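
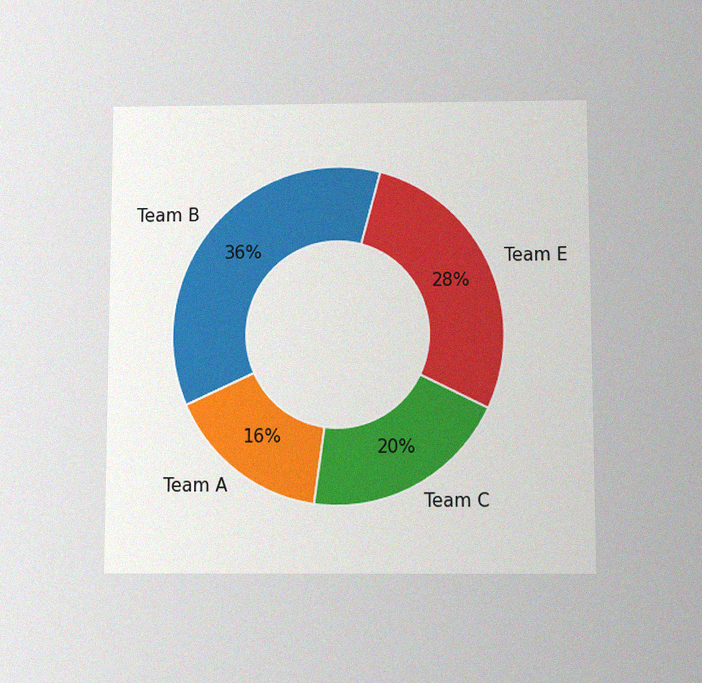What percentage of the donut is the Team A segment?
16%

The chart is viewed slightly from below, with some photo noise. The Team A segment takes up 16% of the ring.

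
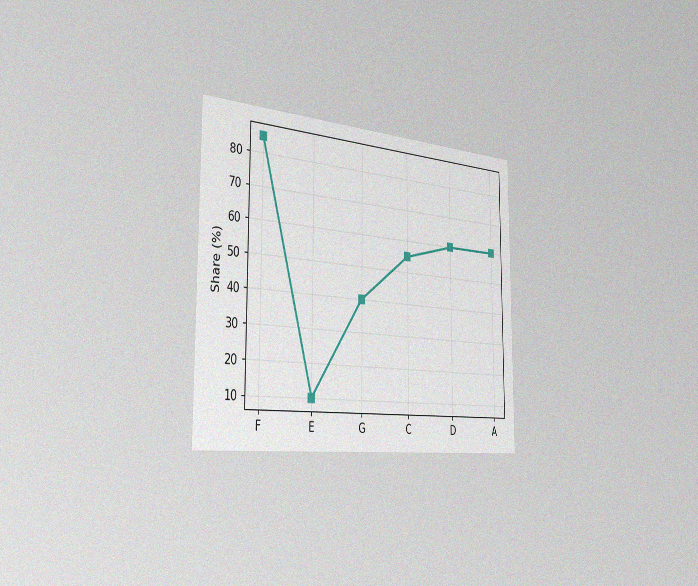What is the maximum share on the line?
The chart is viewed slightly from the left, with some photo noise. The highest point is at F, and reading across to the y-axis gives 85%.

85%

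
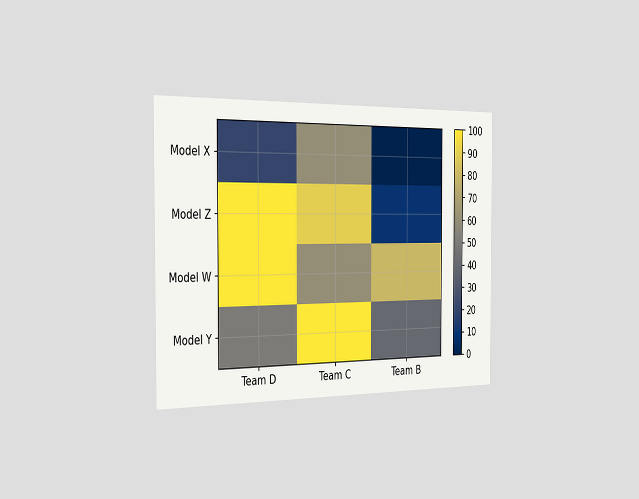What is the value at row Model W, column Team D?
The chart is viewed slightly from the left. Matching cell (Model W, Team D) against the colorbar gives 100.

100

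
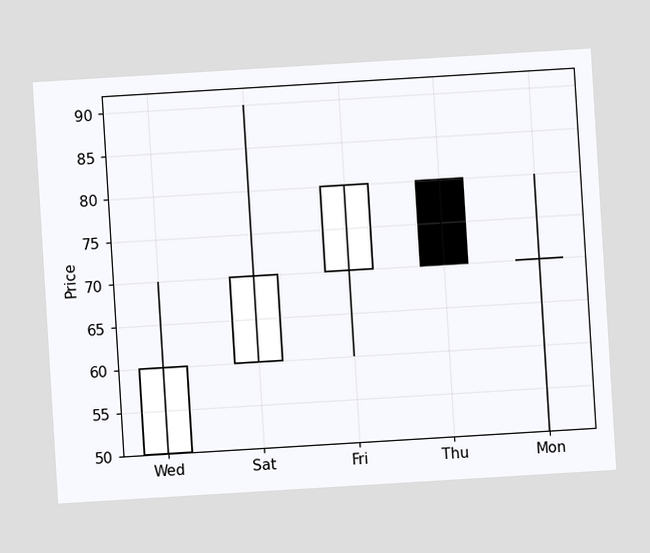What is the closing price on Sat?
The chart is tilted about 3° counter-clockwise. The Sat candle closes at 70.

70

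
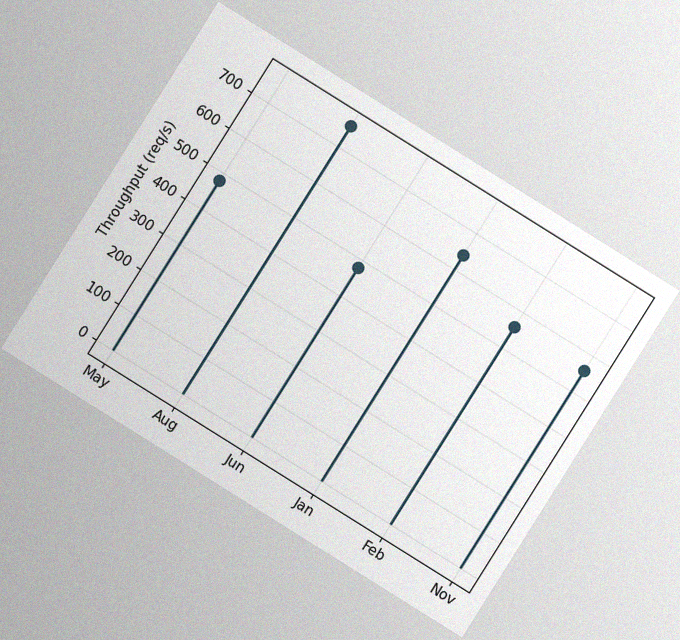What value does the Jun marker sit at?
480req/s

The chart is tilted about 32° clockwise, with some photo noise. The Jun marker sits at 480req/s.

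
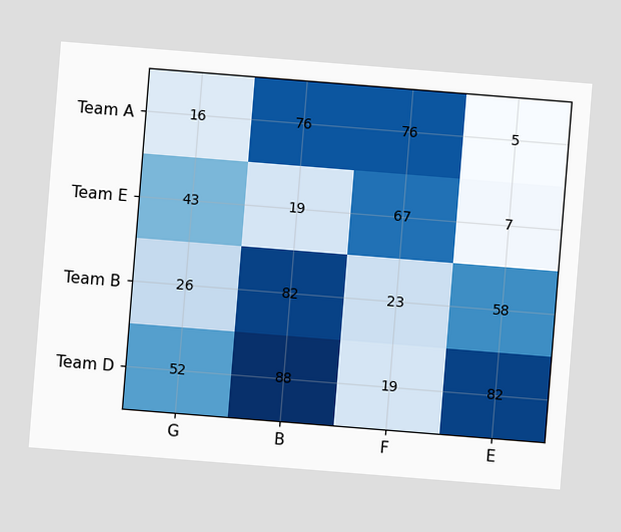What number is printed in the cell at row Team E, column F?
67

The chart is tilted about 5° clockwise. The (Team E, F) cell reads 67.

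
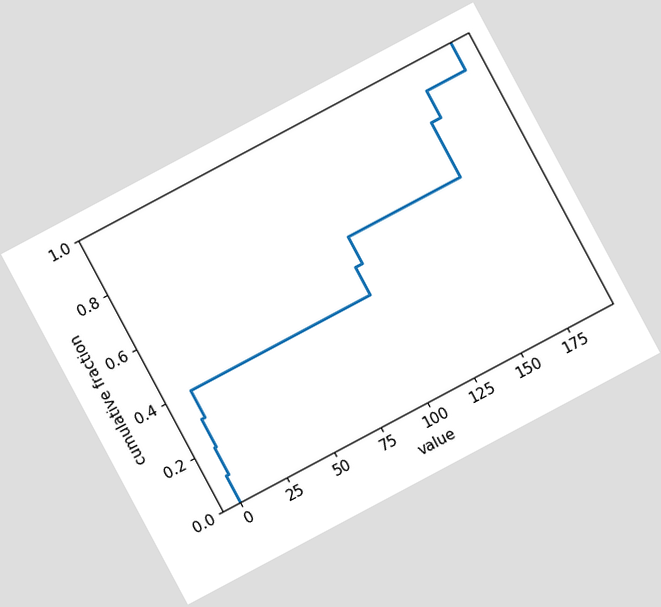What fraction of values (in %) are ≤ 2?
30%

The chart is tilted about 28° counter-clockwise. At x=2 the ECDF step is at 30%.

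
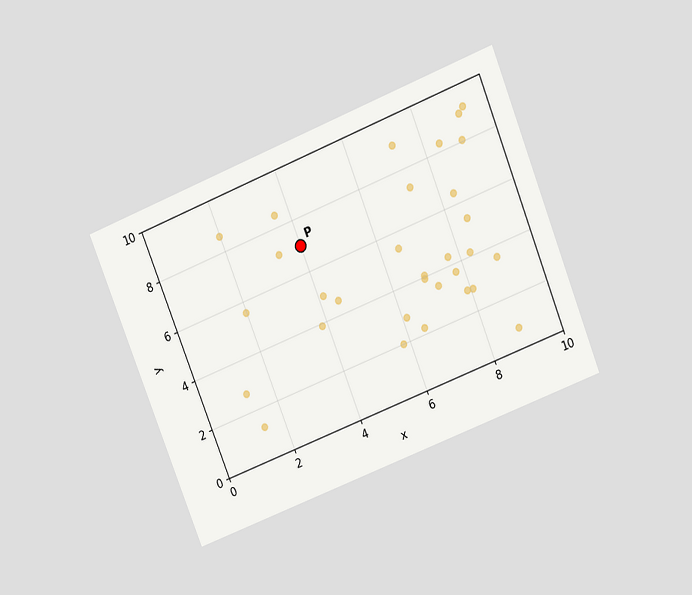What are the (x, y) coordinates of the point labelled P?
(4, 7)

The chart is tilted about 22° counter-clockwise and viewed slightly from above. Following the gridlines from P to each axis, P sits at (4, 7).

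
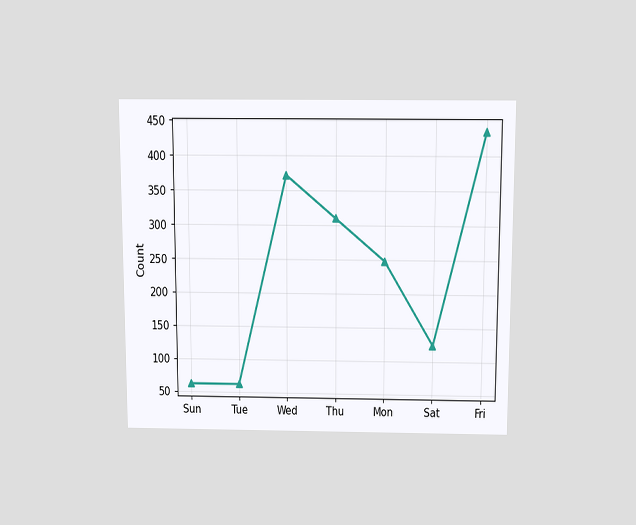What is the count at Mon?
248

The chart is viewed slightly from above. At Mon, the line is at 248.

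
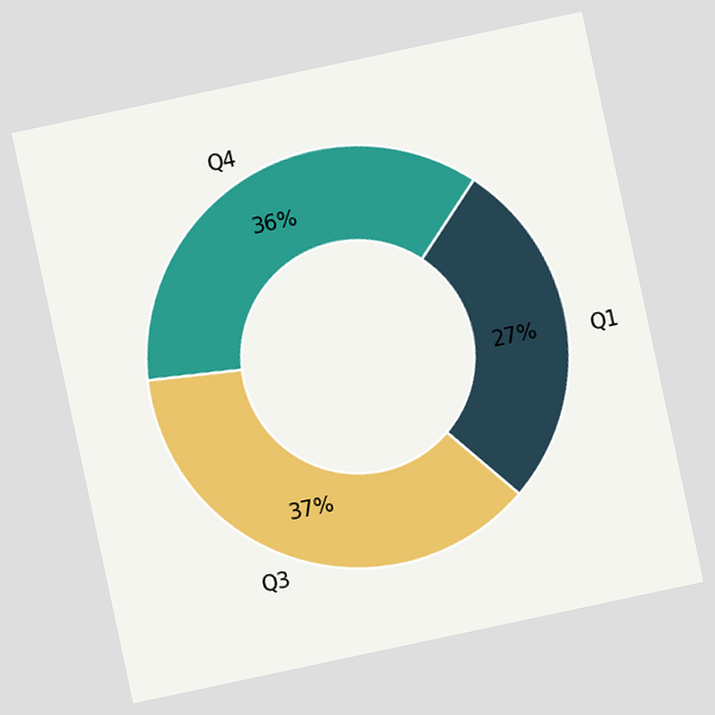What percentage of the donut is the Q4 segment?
The chart is tilted about 12° counter-clockwise. The Q4 segment takes up 36% of the ring.

36%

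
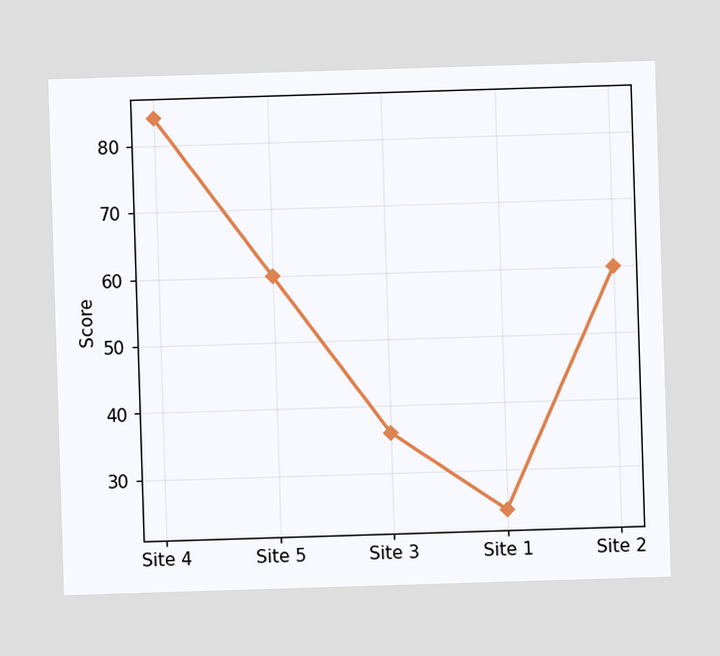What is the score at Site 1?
At Site 1, the line is at 24.

24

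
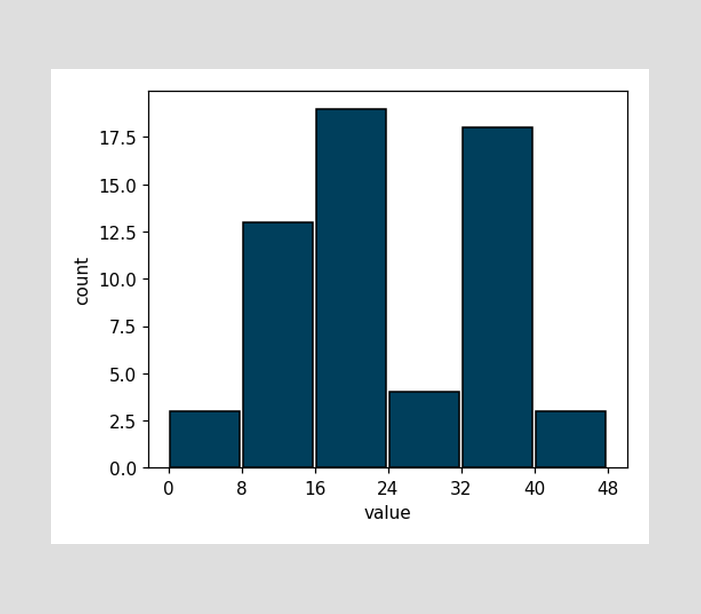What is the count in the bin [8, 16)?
13

The [8, 16) bin has height 13.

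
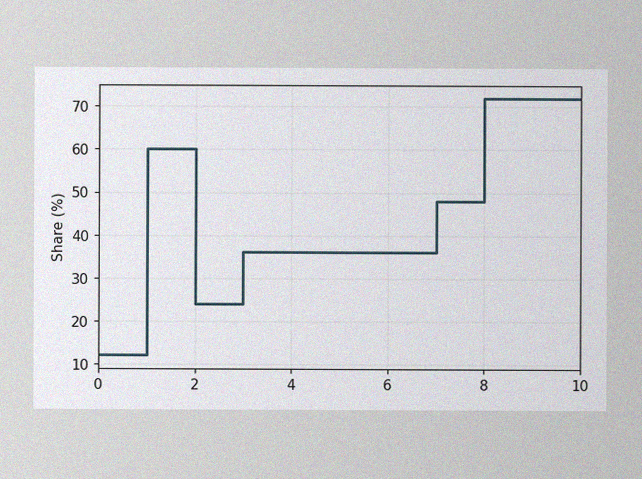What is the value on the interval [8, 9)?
72%

The image has some photo noise and uneven lighting. On [8, 9) the step sits at 72%.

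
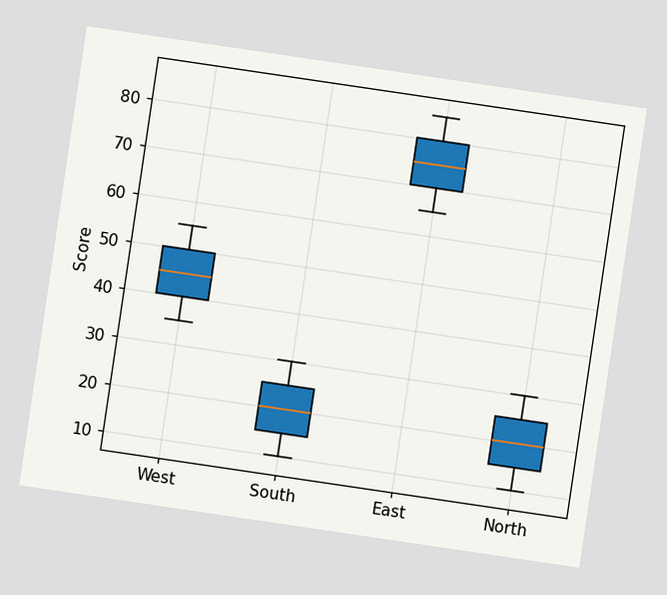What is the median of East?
75

The chart is tilted about 8° clockwise. The median line in the East box sits at 75.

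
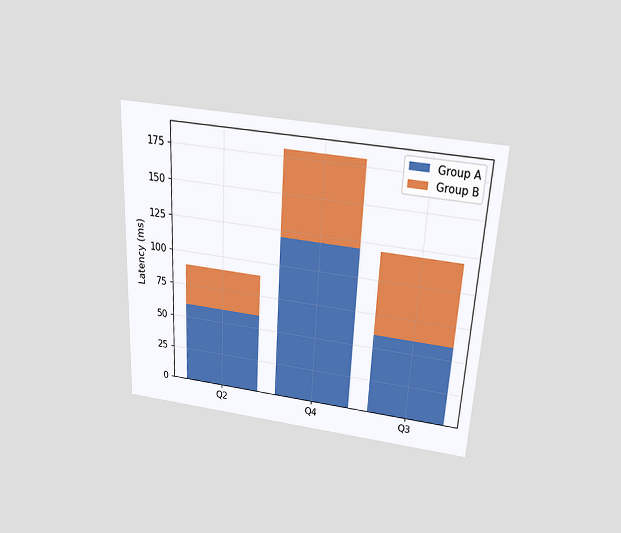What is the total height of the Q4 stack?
180ms

The chart is tilted about 3° clockwise and viewed slightly from above. The Q4 stack's top reaches 180ms on the y-axis.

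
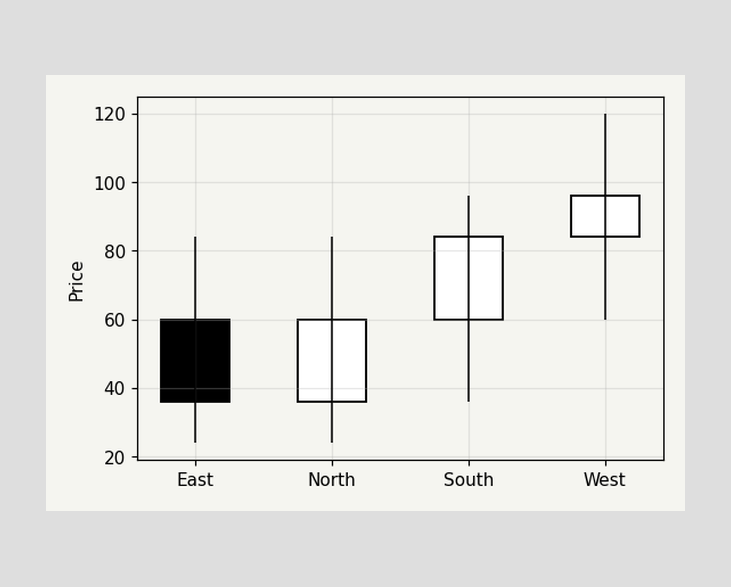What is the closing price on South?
The South candle closes at 84.

84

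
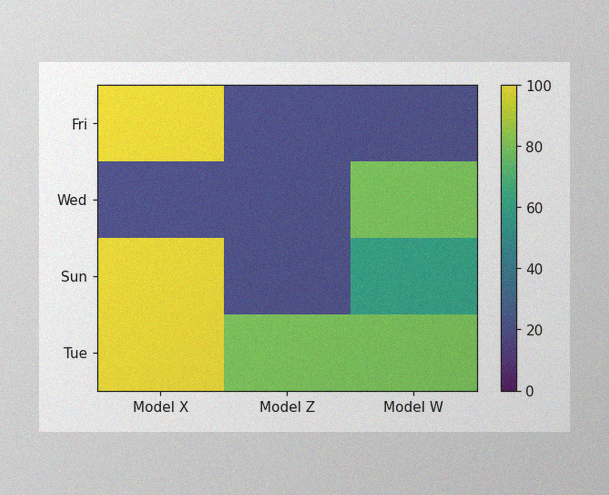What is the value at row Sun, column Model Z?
The image has some photo noise and uneven lighting. Matching cell (Sun, Model Z) against the colorbar gives 20.

20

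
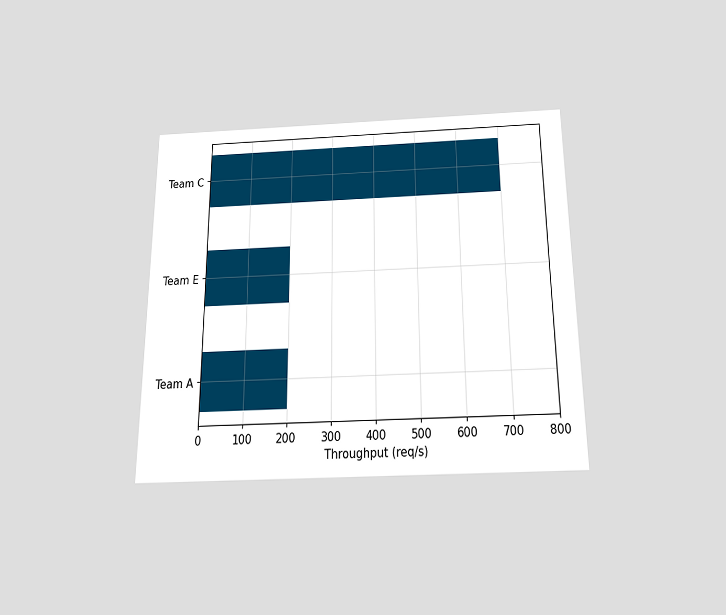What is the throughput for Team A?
The chart is viewed slightly from below. Reading along the chart's x-axis, the Team A bar reaches 200req/s.

200req/s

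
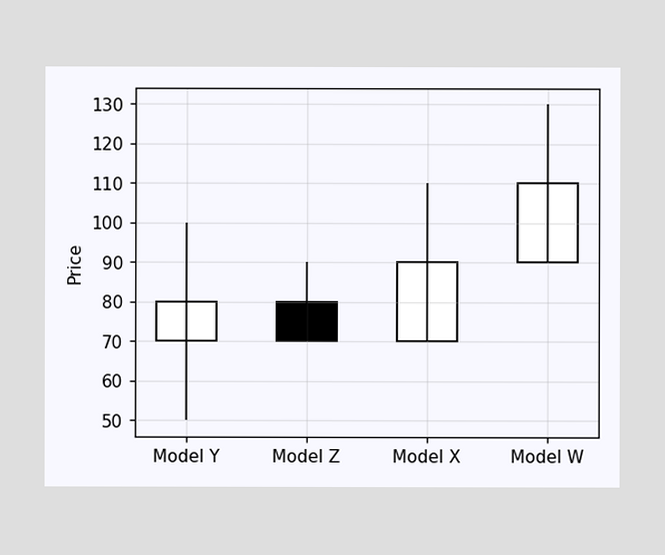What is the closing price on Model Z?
The Model Z candle closes at 70.

70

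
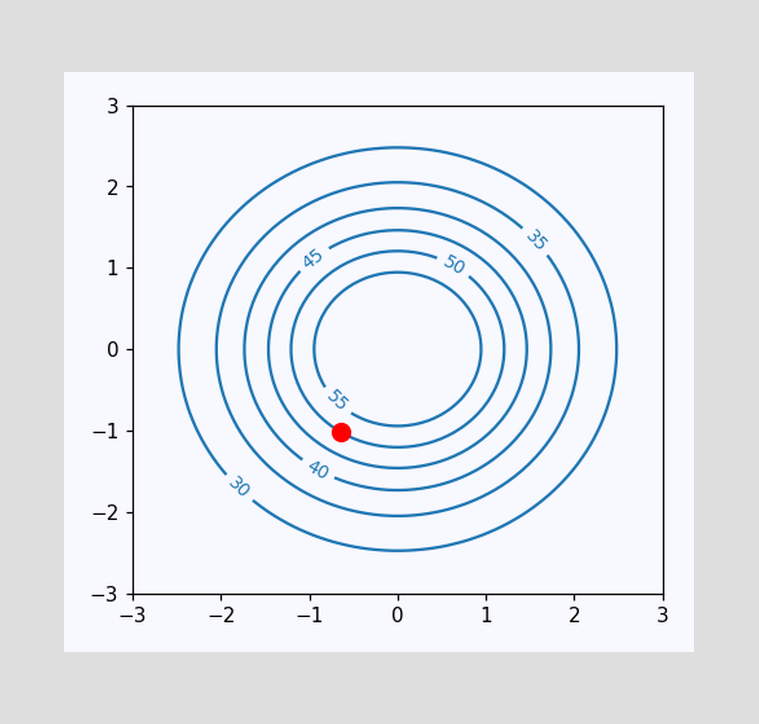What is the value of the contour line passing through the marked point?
The marked point sits on the contour labelled 50.

50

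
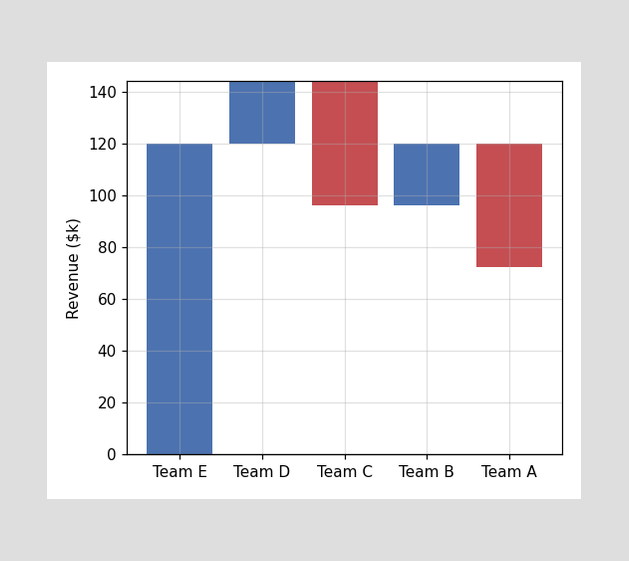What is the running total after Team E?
$120k

After Team E the running total reaches $120k.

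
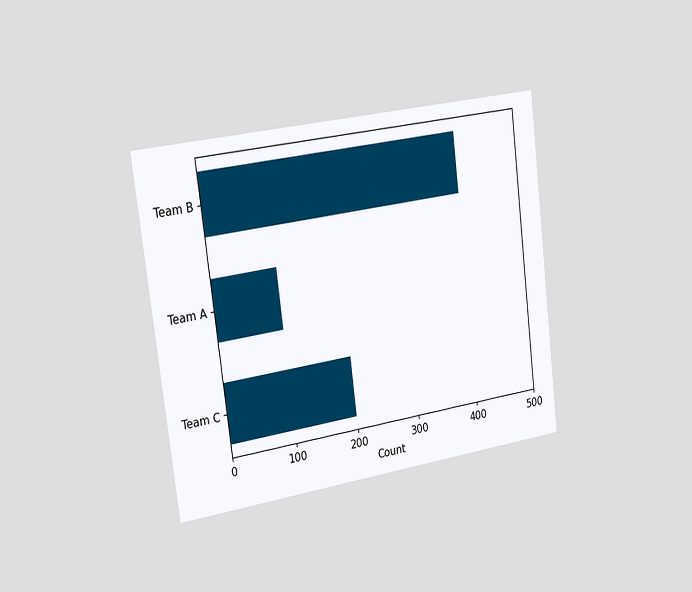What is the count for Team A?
The chart is tilted about 7° counter-clockwise and viewed slightly from the left. Reading along the chart's x-axis, the Team A bar reaches 100.

100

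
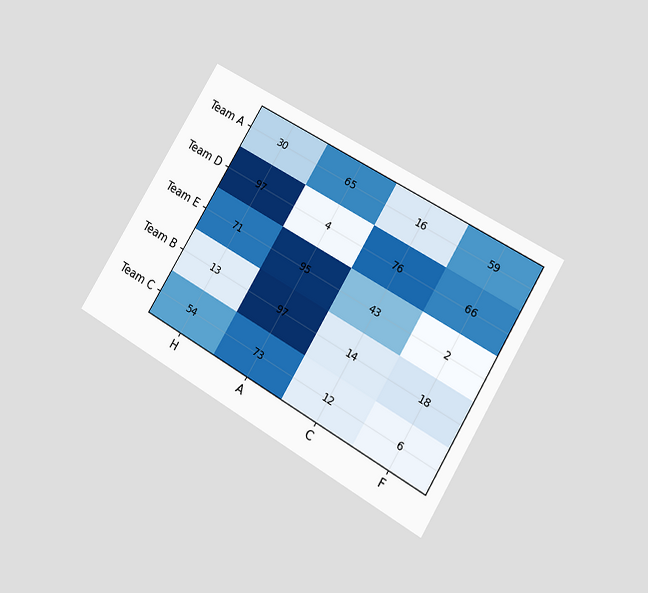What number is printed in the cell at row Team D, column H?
The chart is tilted about 31° clockwise and viewed at a slight angle. The (Team D, H) cell reads 97.

97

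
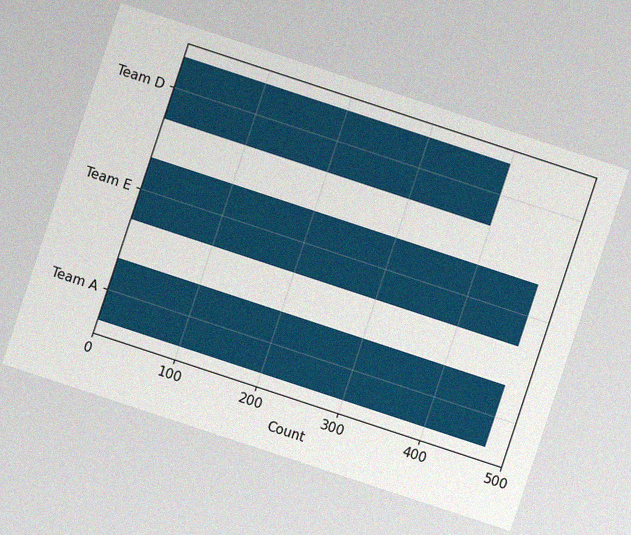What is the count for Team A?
The chart is tilted about 18° clockwise, with some photo noise. Reading along the chart's x-axis, the Team A bar reaches 475.

475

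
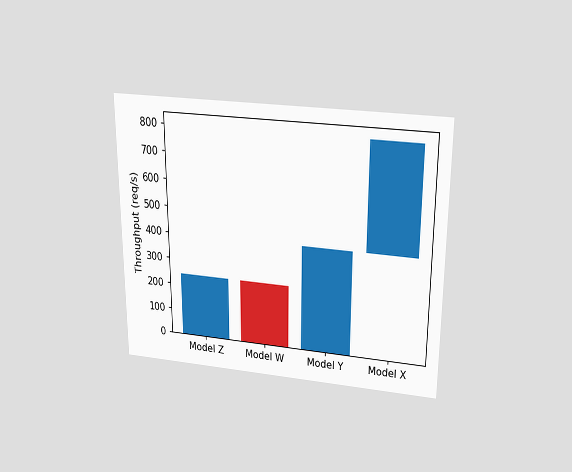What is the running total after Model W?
The chart is viewed slightly from above. After Model W the running total reaches 0req/s.

0req/s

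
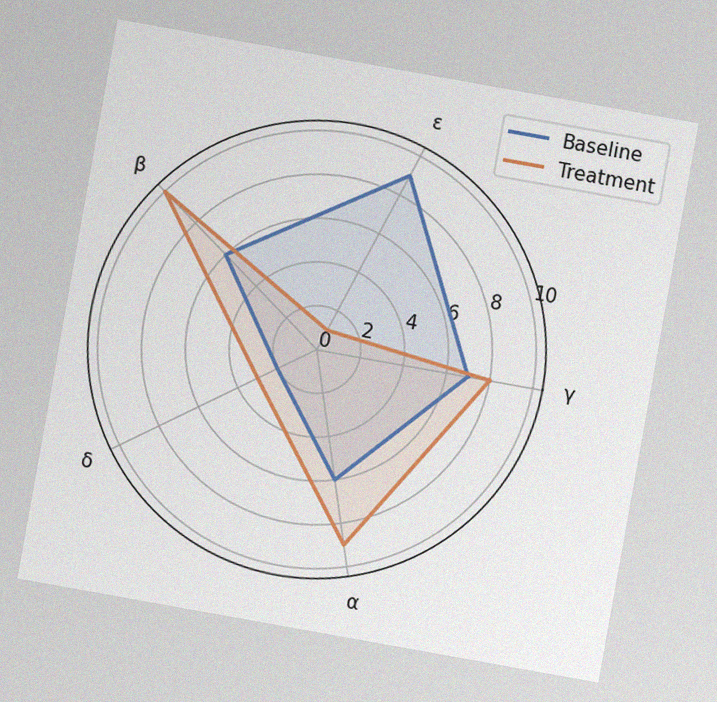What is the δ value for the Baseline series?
The chart is tilted about 10° clockwise, with some photo noise. On the δ axis, Baseline reaches 2.

2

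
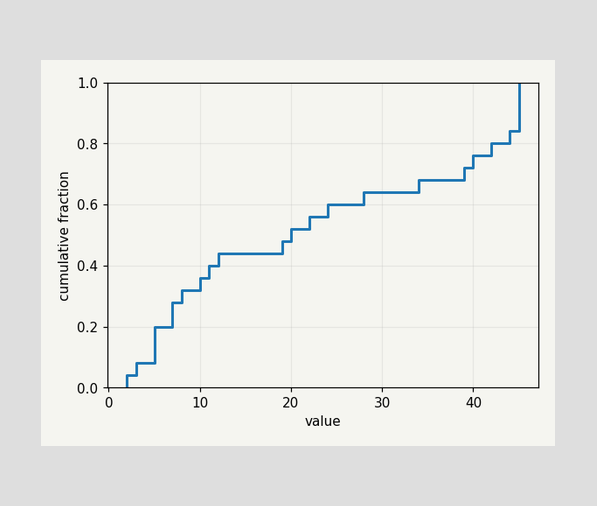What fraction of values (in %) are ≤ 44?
At x=44 the ECDF step is at 84%.

84%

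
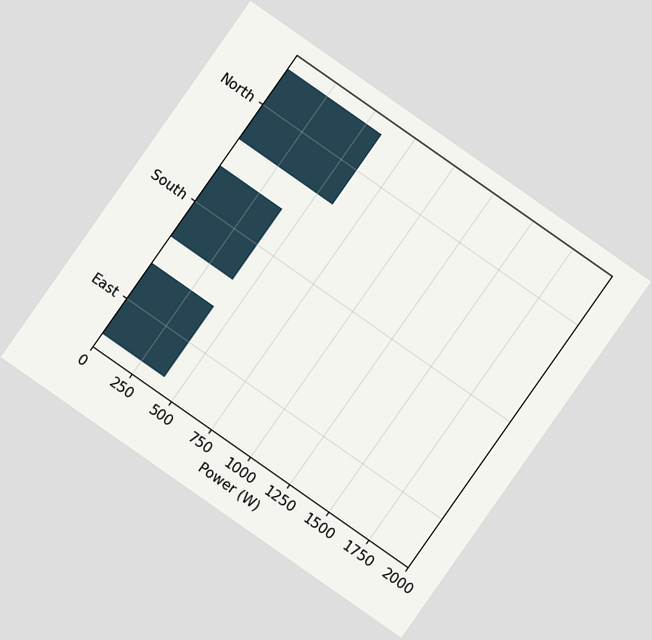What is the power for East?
400W

The chart is tilted about 35° clockwise. Reading along the chart's x-axis, the East bar reaches 400W.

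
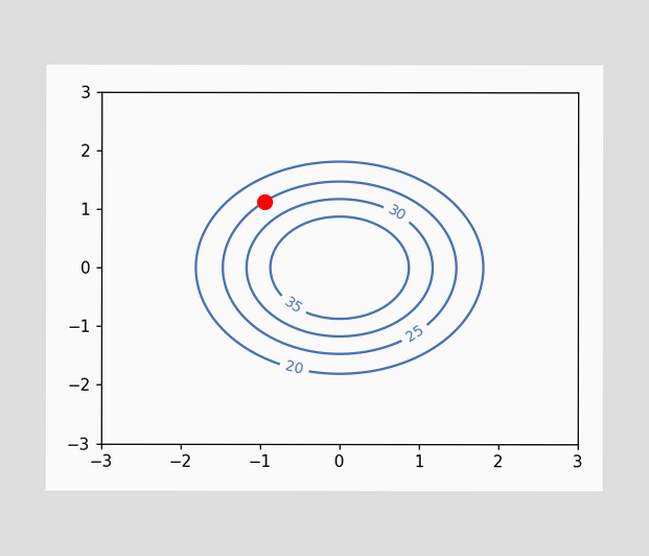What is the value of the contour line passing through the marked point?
The marked point sits on the contour labelled 25.

25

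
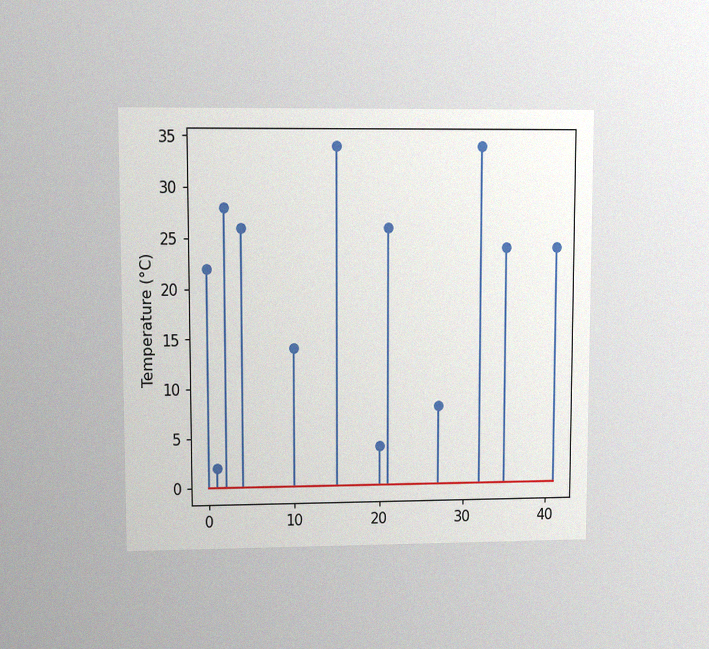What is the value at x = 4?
26°C

The chart is viewed at a slight angle, with some photo noise. The stem at x=4 reaches 26°C.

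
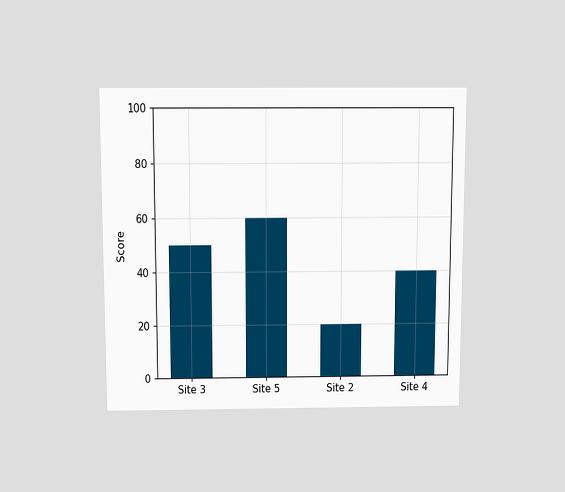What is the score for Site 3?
The chart is viewed slightly from above. Reading along the chart's y-axis, the Site 3 bar reaches 50.

50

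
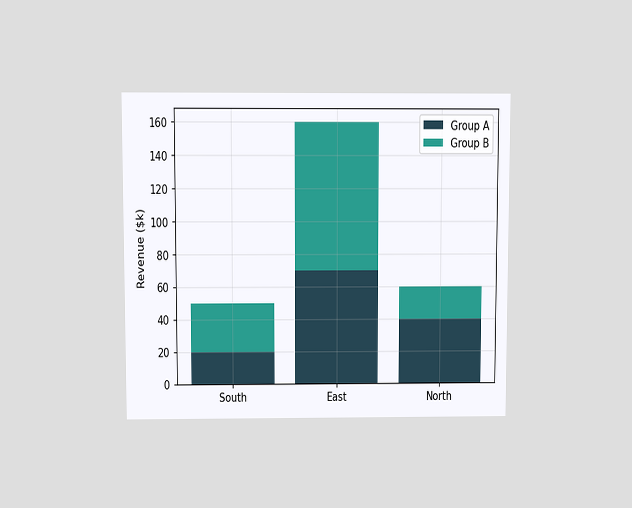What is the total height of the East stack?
$160k

The chart is viewed at a slight angle. The East stack's top reaches $160k on the y-axis.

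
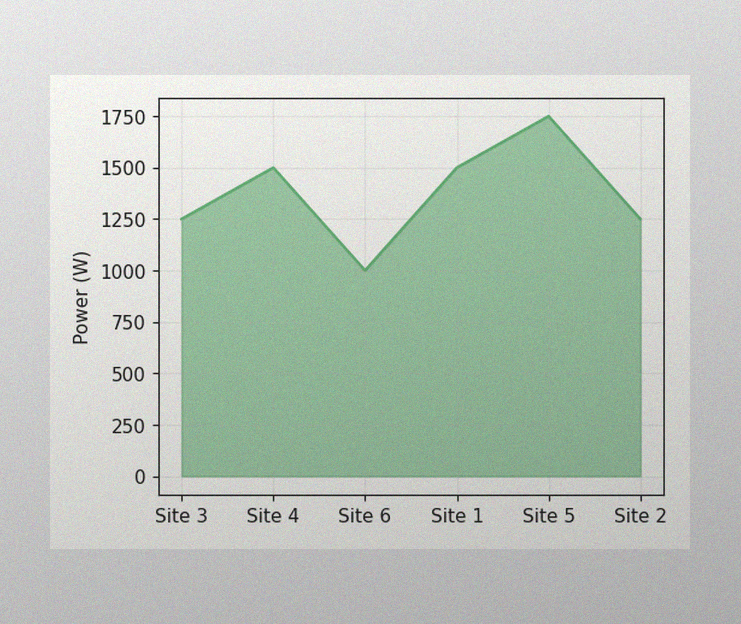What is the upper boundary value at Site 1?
1500W

The image has some photo noise and uneven lighting. At Site 1 the upper boundary is at 1500W.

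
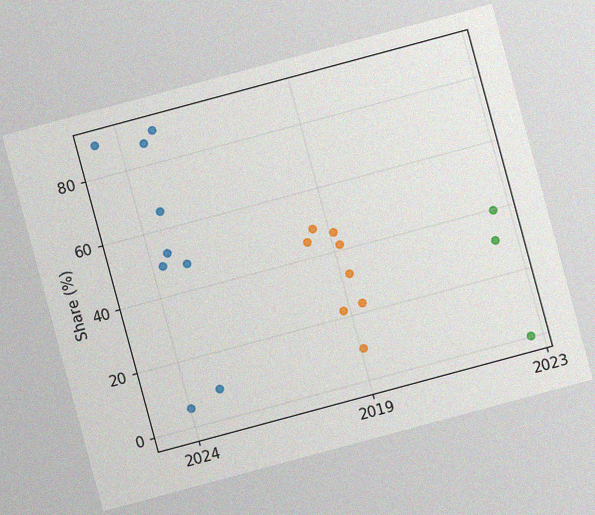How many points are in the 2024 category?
9

The chart is tilted about 15° counter-clockwise, with some photo noise. Counting the markers in the 2024 column gives 9.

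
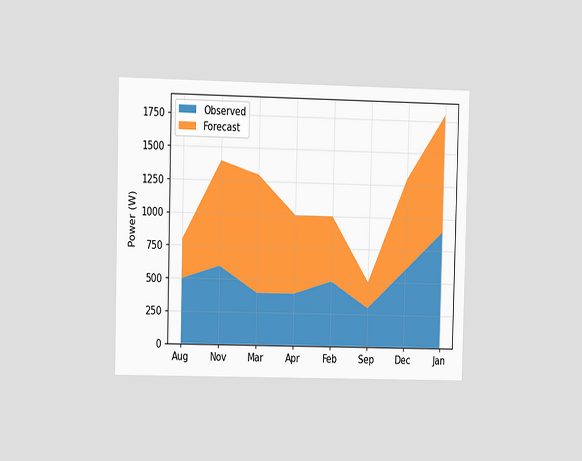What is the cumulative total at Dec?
The chart is viewed slightly from the left. The stacked total at Dec reaches 1300W.

1300W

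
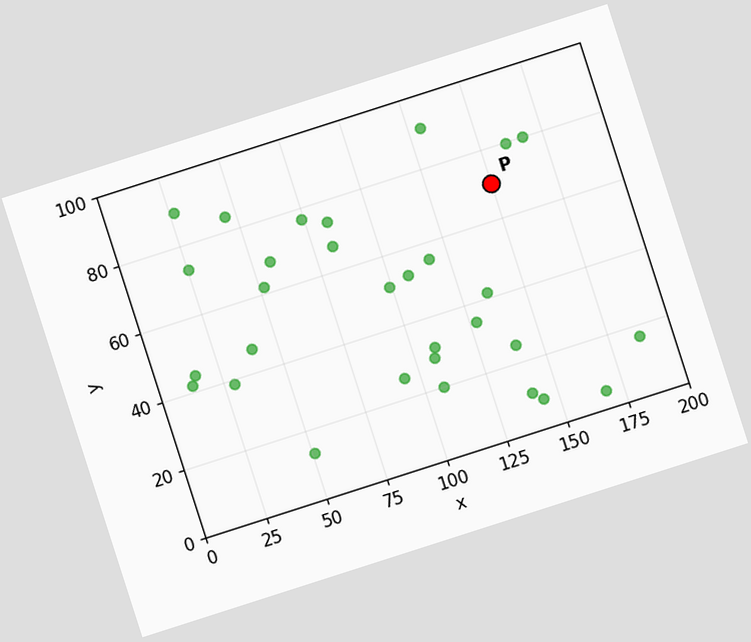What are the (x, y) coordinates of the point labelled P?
The chart is tilted about 18° counter-clockwise. Following the gridlines from P to each axis, P sits at (150, 70).

(150, 70)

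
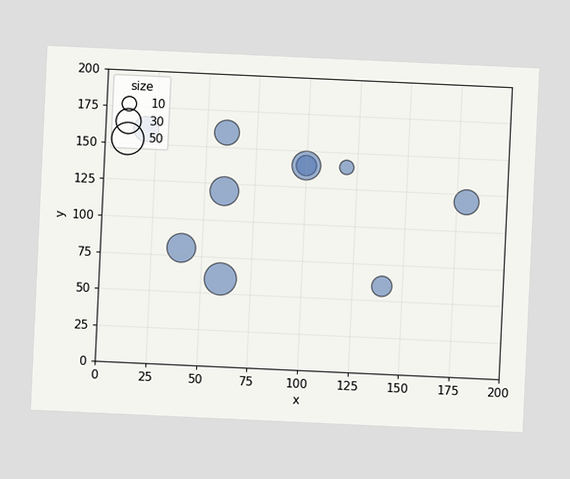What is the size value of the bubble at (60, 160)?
The chart is tilted about 3° clockwise. Matching the bubble at (60, 160) against the size legend gives 30.

30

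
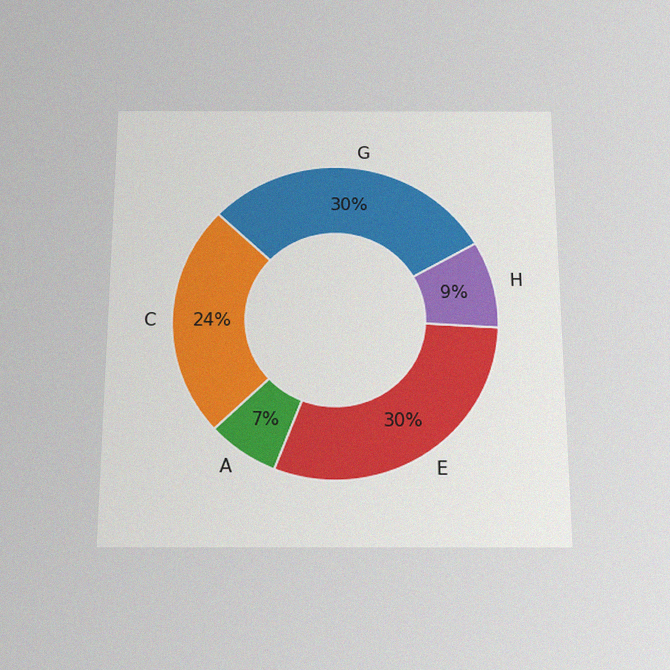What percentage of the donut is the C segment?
The chart is viewed slightly from below, with some photo noise. The C segment takes up 24% of the ring.

24%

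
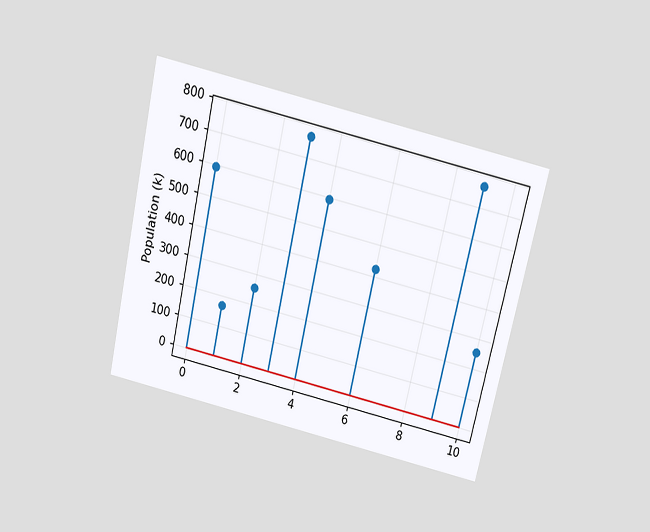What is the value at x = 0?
The chart is tilted about 13° clockwise and viewed slightly from above. The stem at x=0 reaches 595k.

595k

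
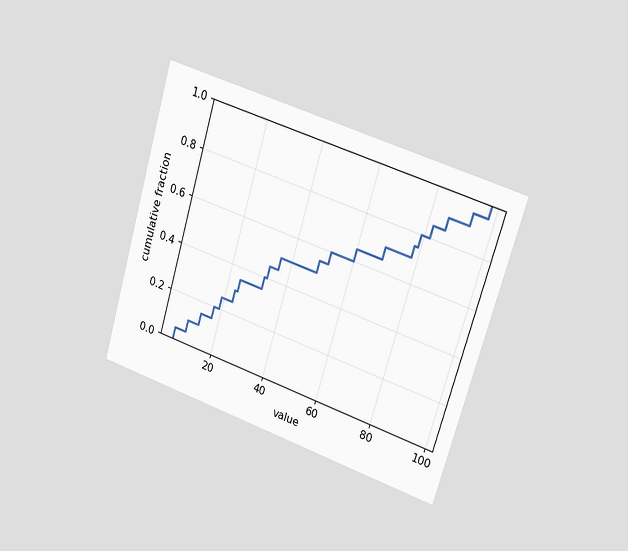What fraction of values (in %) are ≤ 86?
90%

The chart is tilted about 17° clockwise and viewed slightly from the right. At x=86 the ECDF step is at 90%.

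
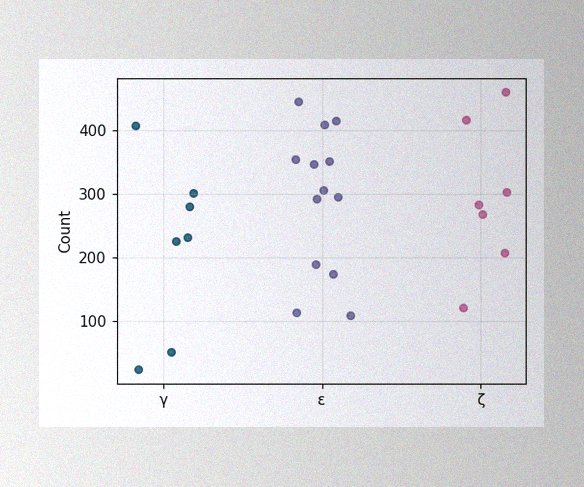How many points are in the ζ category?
The image has some photo noise and uneven lighting. Counting the markers in the ζ column gives 7.

7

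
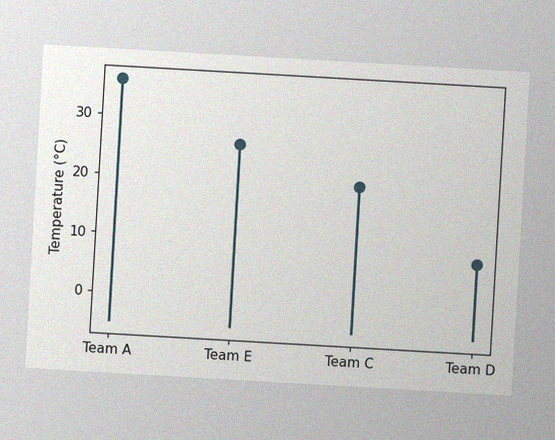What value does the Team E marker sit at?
26°C

The chart is tilted about 3° clockwise, with some photo noise. The Team E marker sits at 26°C.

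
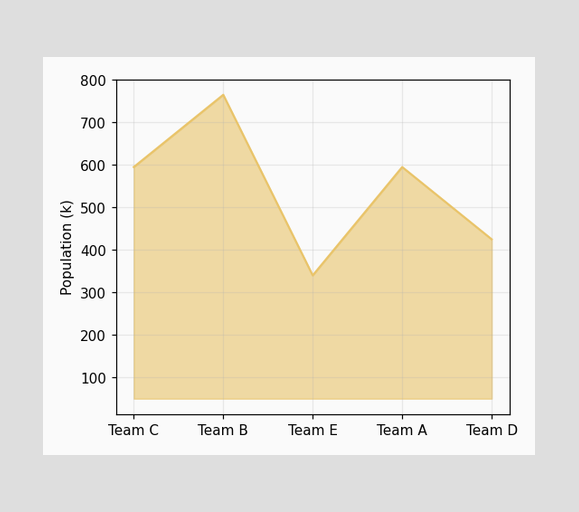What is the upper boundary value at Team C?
595k

At Team C the upper boundary is at 595k.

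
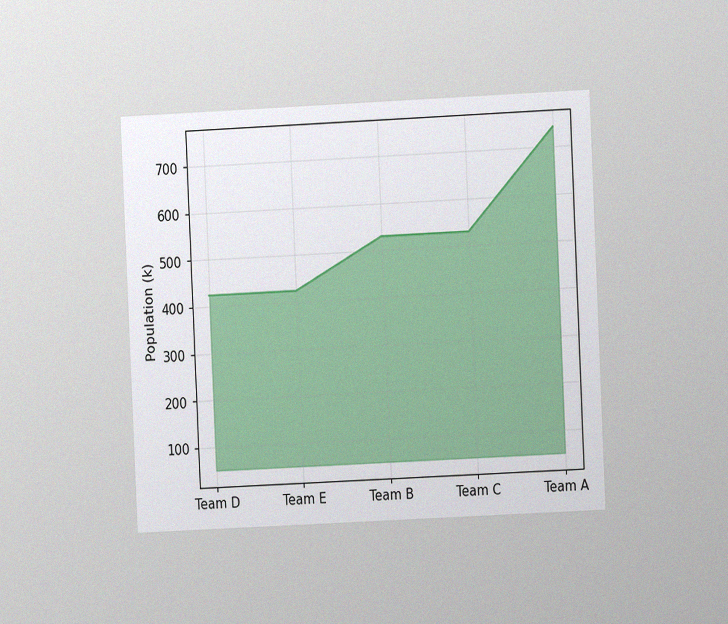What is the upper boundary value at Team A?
The chart is tilted about 3° counter-clockwise and viewed at a slight angle, with some photo noise. At Team A the upper boundary is at 742k.

742k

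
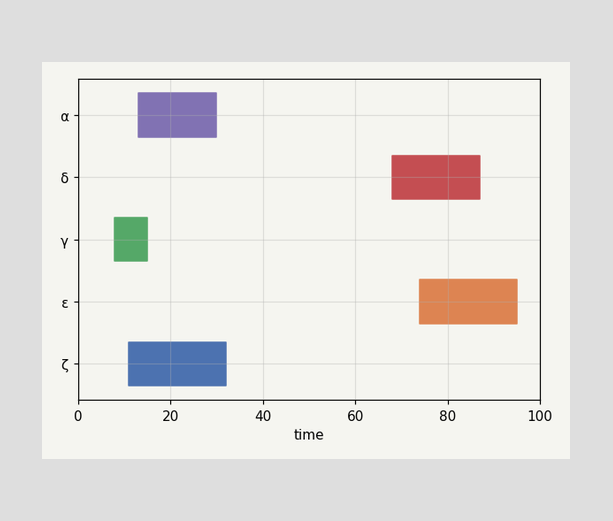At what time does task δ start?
68

The δ bar begins at t=68.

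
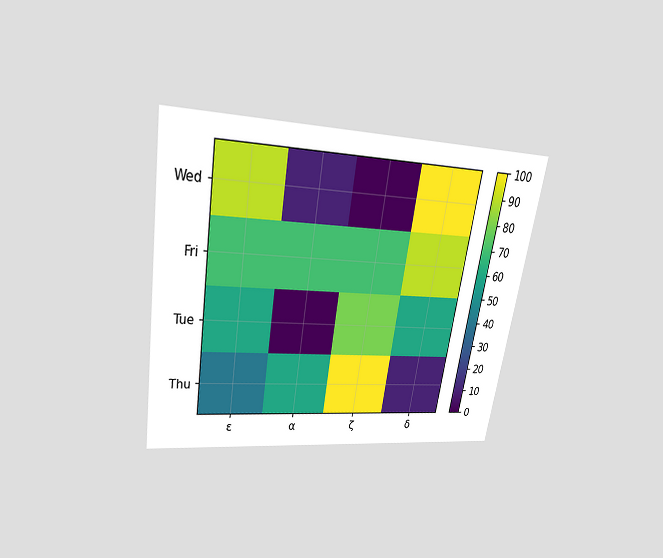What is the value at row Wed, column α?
10

The chart is tilted about 9° clockwise and viewed slightly from above. Matching cell (Wed, α) against the colorbar gives 10.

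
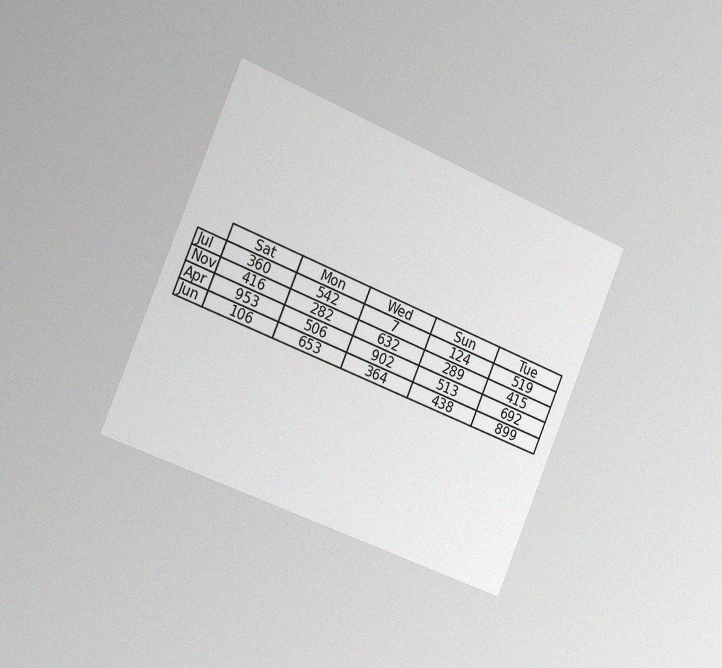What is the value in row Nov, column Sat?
The chart is tilted about 23° clockwise and viewed slightly from the left, with some photo noise. The (Nov, Sat) cell reads 416.

416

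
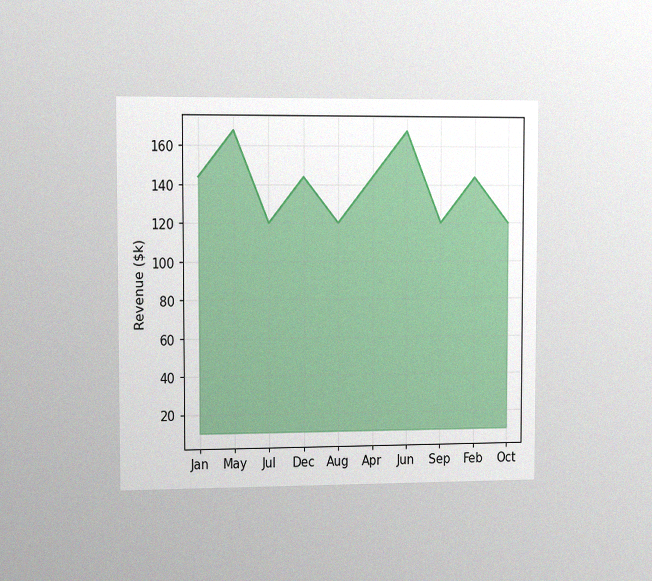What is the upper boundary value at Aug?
The chart is viewed slightly from the left, with some photo noise. At Aug the upper boundary is at $120k.

$120k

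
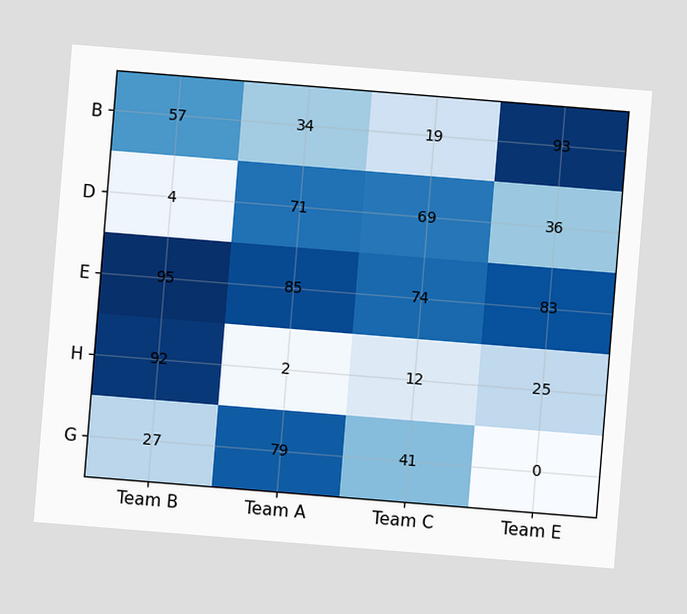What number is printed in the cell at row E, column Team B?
95

The chart is tilted about 5° clockwise. The (E, Team B) cell reads 95.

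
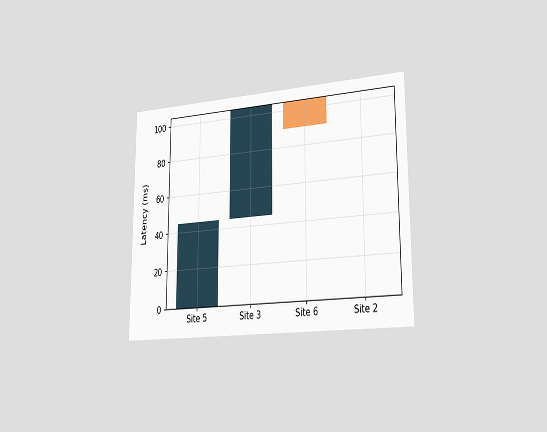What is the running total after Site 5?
45ms

The chart is viewed slightly from the right. After Site 5 the running total reaches 45ms.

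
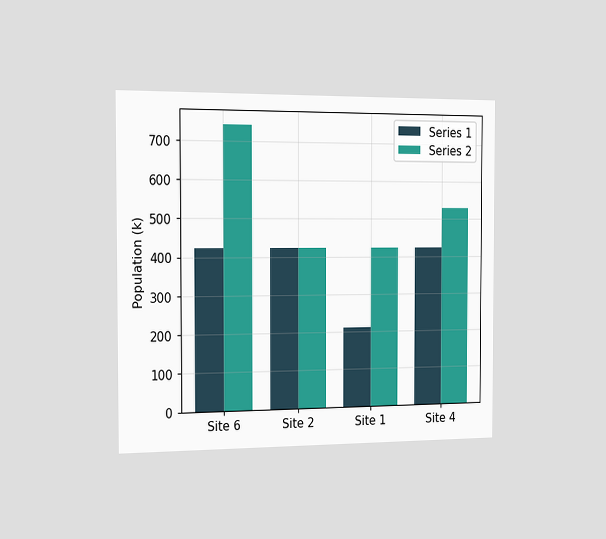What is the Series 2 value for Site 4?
530k

The chart is viewed slightly from the left. The Series 2 bar at Site 4 reaches 530k on the y-axis.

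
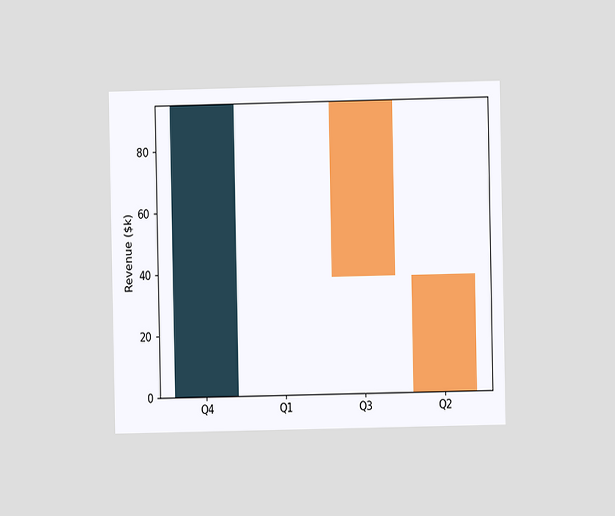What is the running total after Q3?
The chart is viewed at a slight angle. After Q3 the running total reaches $38k.

$38k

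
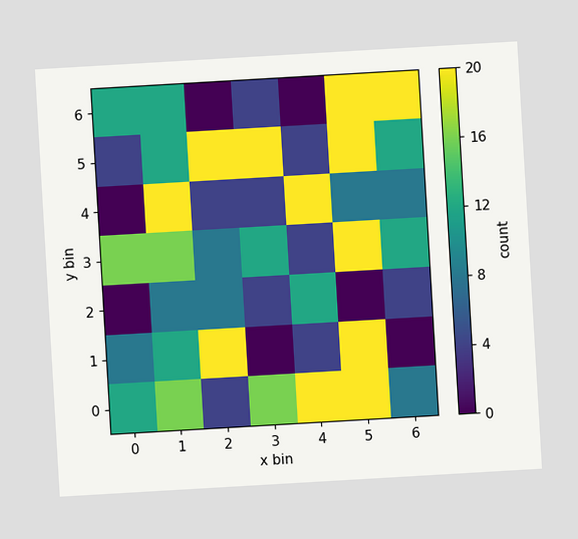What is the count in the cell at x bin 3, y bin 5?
The chart is tilted about 3° counter-clockwise. Matching the cell (3, 5) against the colorbar gives 20.

20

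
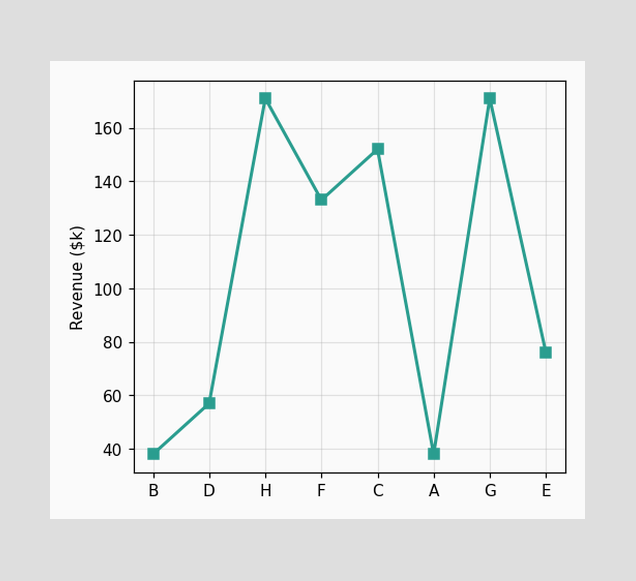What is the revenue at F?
At F, the line is at $133k.

$133k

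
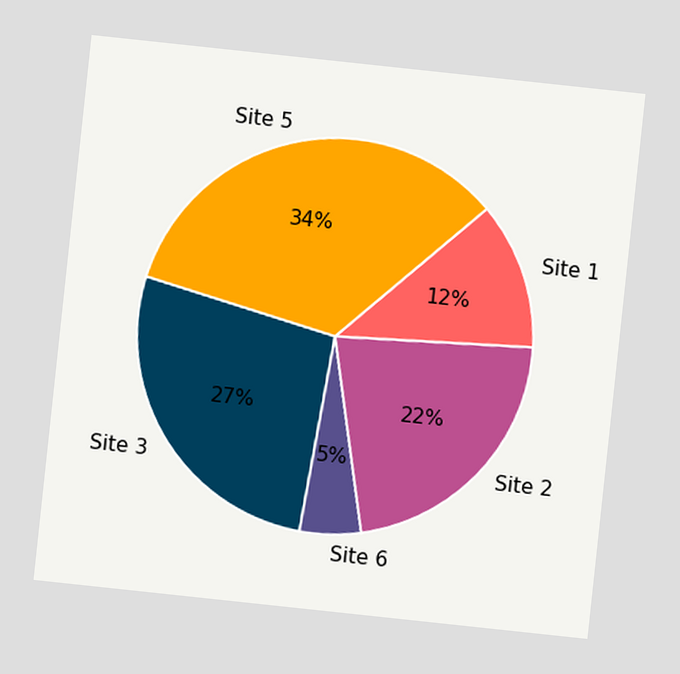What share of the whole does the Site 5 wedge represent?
The chart is tilted about 6° clockwise. The Site 5 slice takes up 34% of the pie.

34%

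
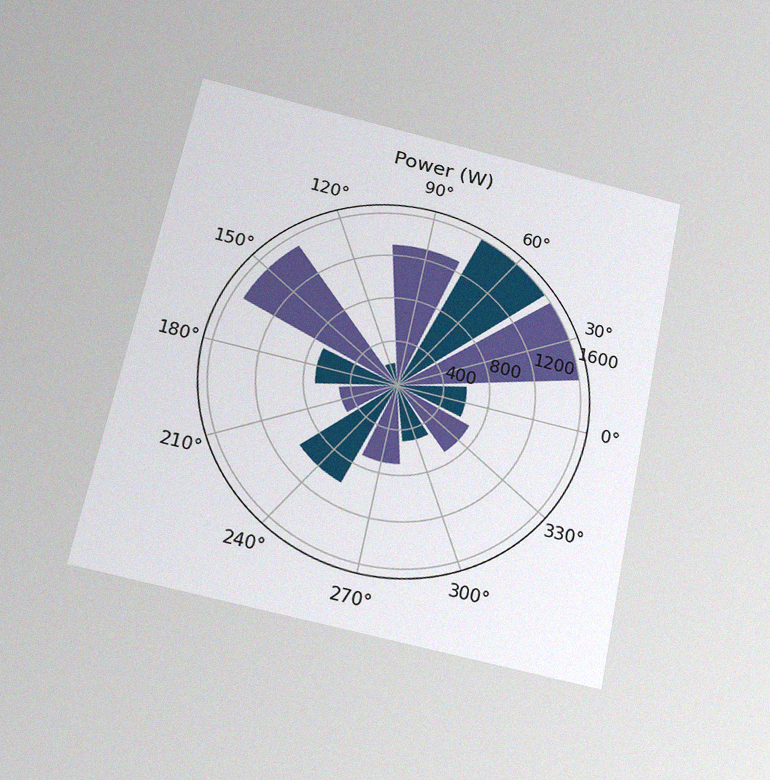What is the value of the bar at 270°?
700W

The chart is tilted about 12° clockwise and viewed slightly from below, with some photo noise. The bar at 270° reaches 700W on the radial axis.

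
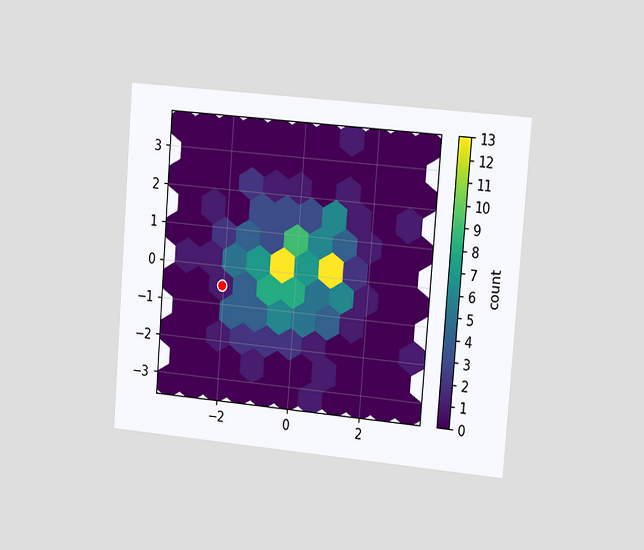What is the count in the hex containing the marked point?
The chart is tilted about 4° clockwise and viewed slightly from the right. The marked hex reads 1 on the colorbar.

1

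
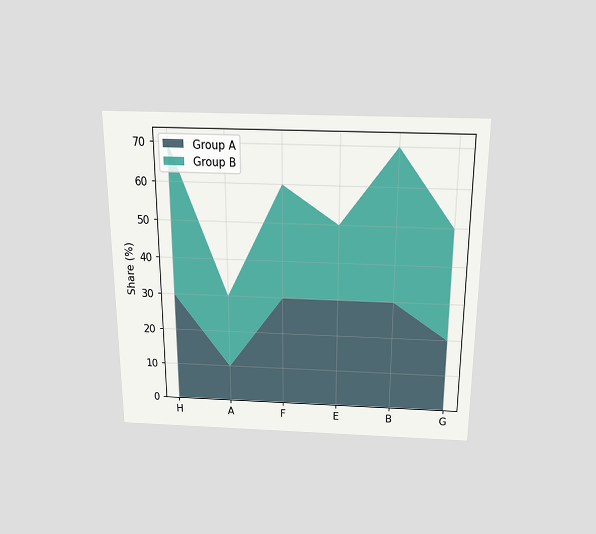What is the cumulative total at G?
50%

The chart is viewed slightly from above. The stacked total at G reaches 50%.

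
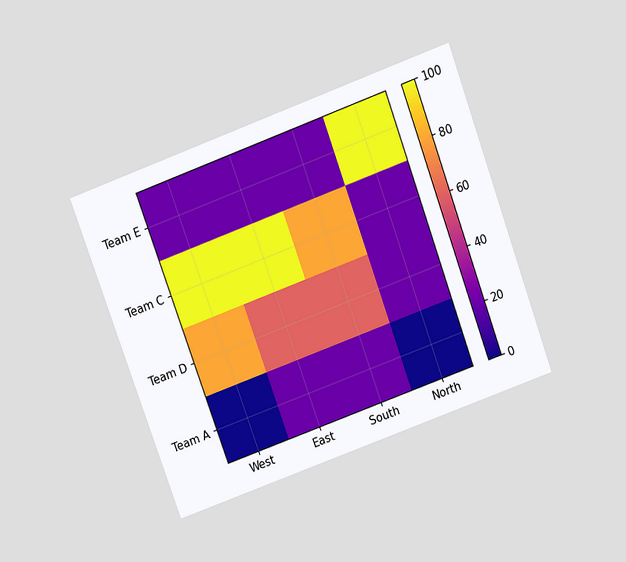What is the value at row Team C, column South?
The chart is tilted about 20° counter-clockwise and viewed slightly from above. Matching cell (Team C, South) against the colorbar gives 80.

80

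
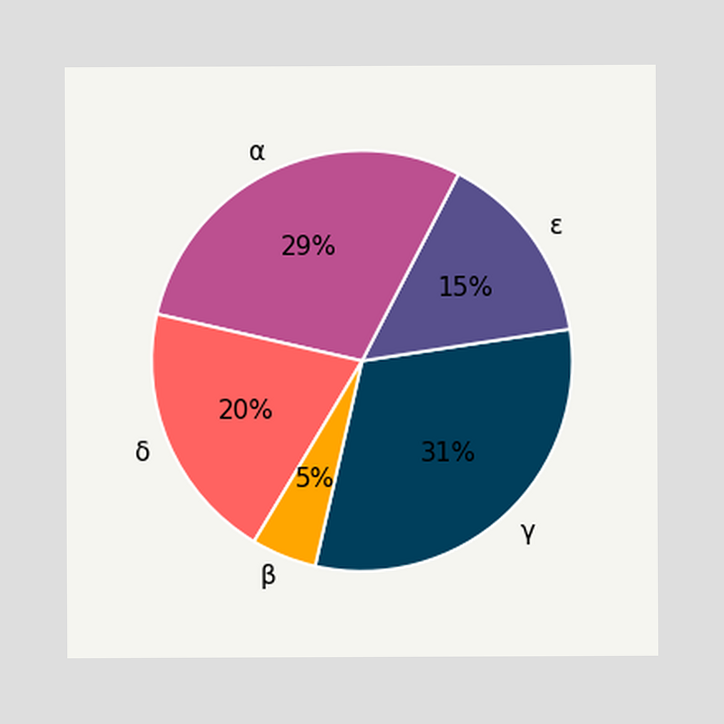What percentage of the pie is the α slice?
29%

The α slice takes up 29% of the pie.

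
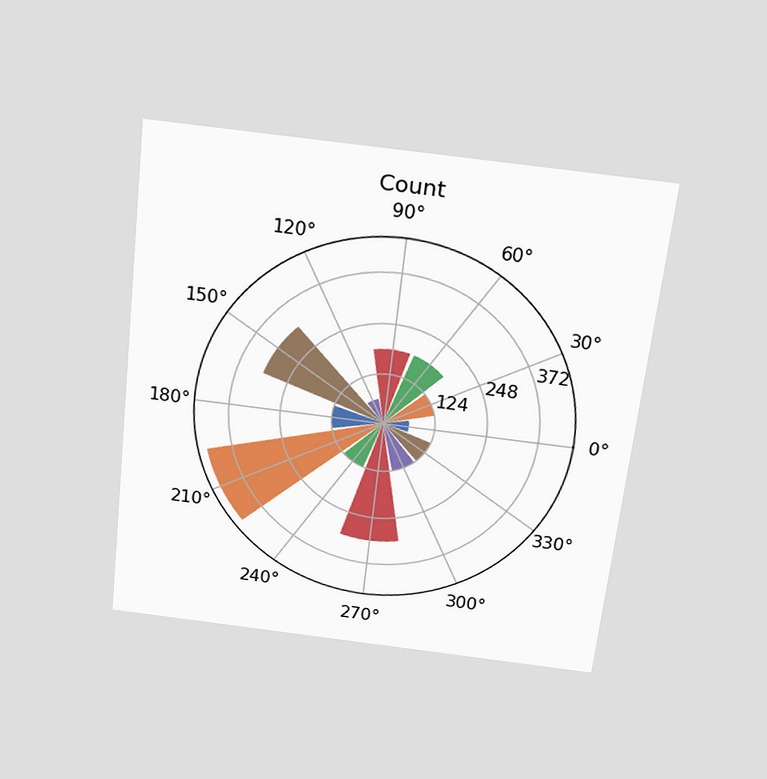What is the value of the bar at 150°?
The chart is tilted about 6° clockwise and viewed slightly from above. The bar at 150° reaches 310 on the radial axis.

310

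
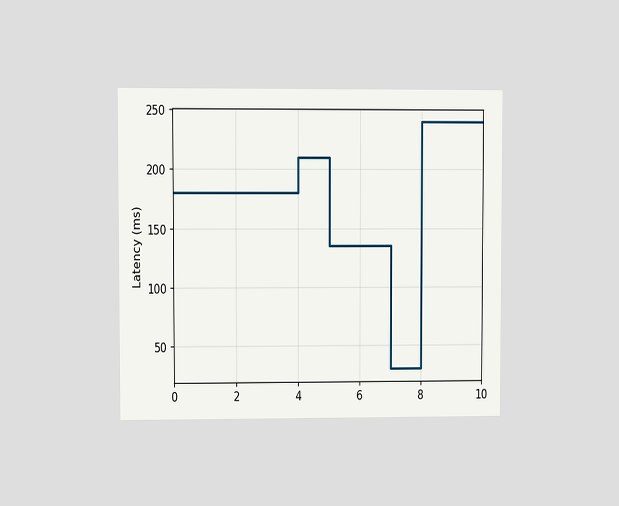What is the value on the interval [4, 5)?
210ms

The chart is viewed at a slight angle. On [4, 5) the step sits at 210ms.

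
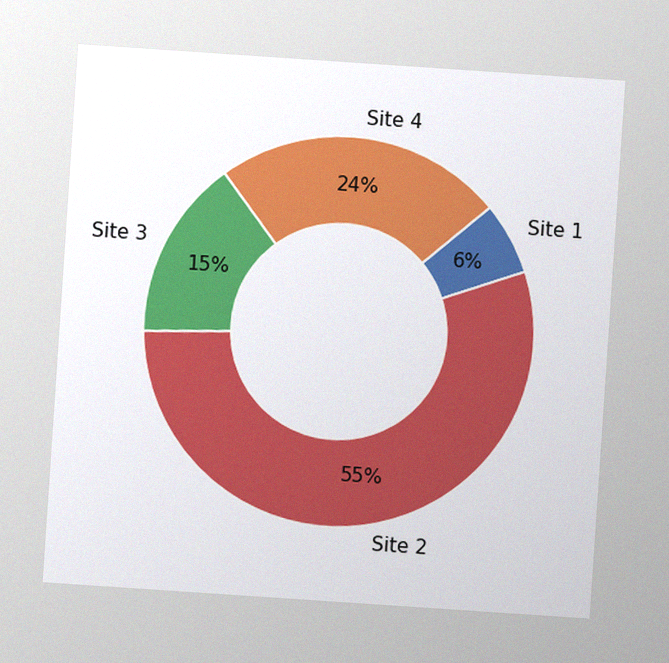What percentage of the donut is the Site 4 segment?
The chart is tilted about 4° clockwise, with some photo noise. The Site 4 segment takes up 24% of the ring.

24%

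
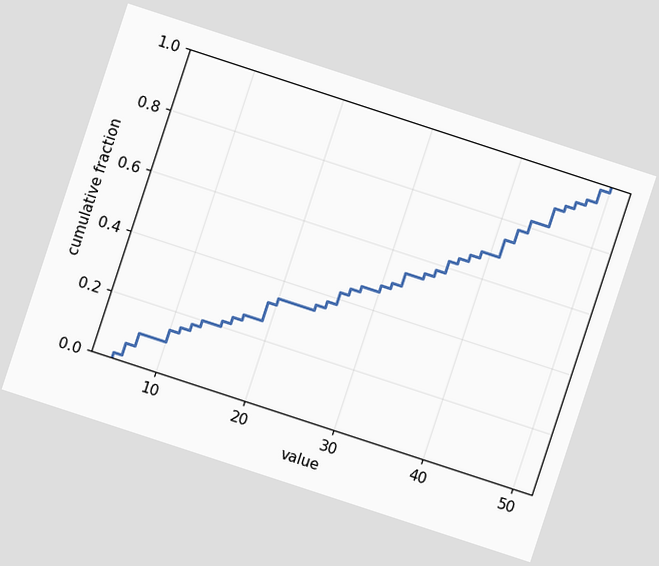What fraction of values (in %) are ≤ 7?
10%

The chart is tilted about 18° clockwise. At x=7 the ECDF step is at 10%.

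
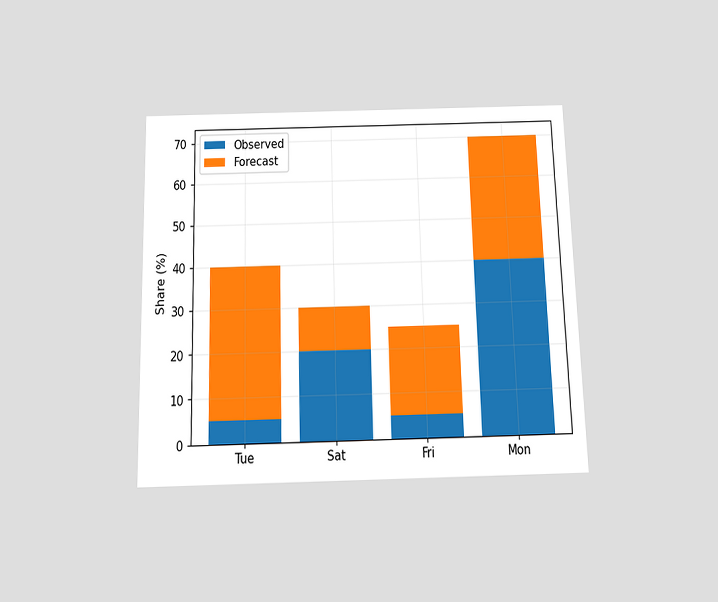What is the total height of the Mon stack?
70%

The chart is viewed slightly from below. The Mon stack's top reaches 70% on the y-axis.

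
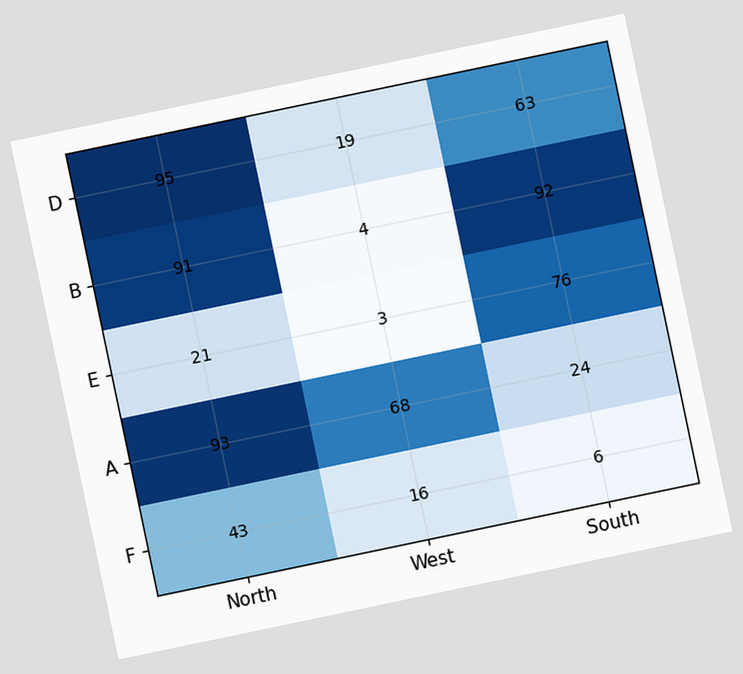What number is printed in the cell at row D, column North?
95

The chart is tilted about 12° counter-clockwise. The (D, North) cell reads 95.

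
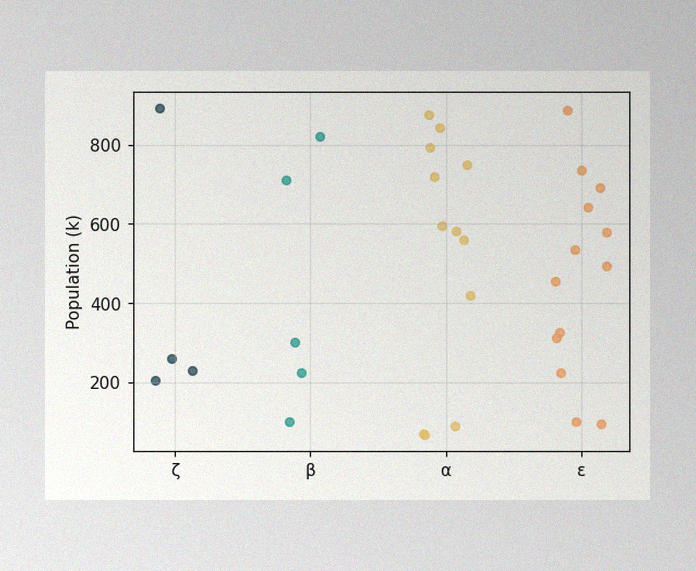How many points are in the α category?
The image has some photo noise and uneven lighting. Counting the markers in the α column gives 12.

12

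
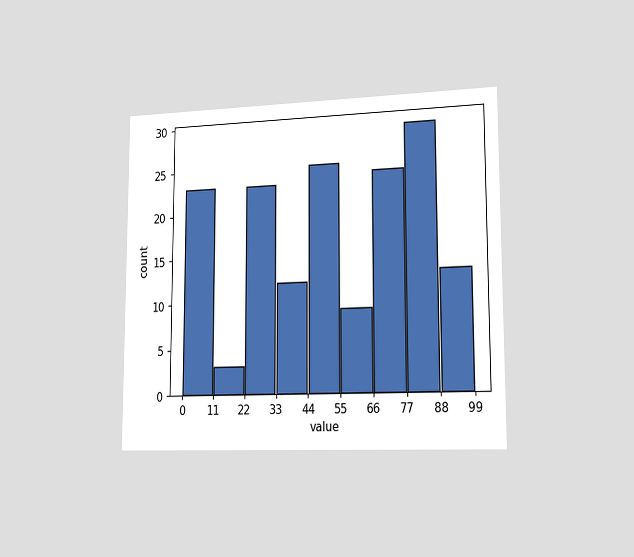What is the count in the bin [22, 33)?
The chart is viewed slightly from the right. The [22, 33) bin has height 23.

23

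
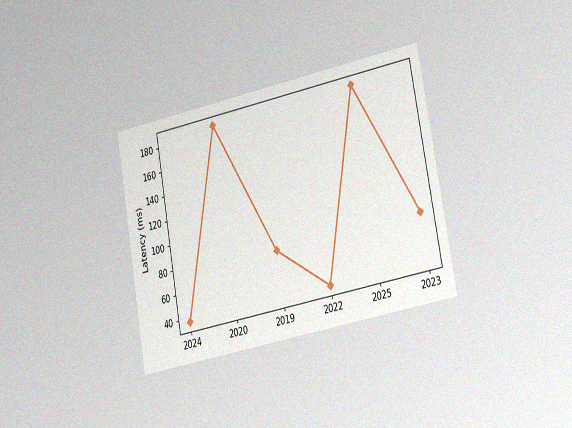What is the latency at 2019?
The chart is tilted about 10° counter-clockwise and viewed slightly from the right, with some photo noise. At 2019, the line is at 74ms.

74ms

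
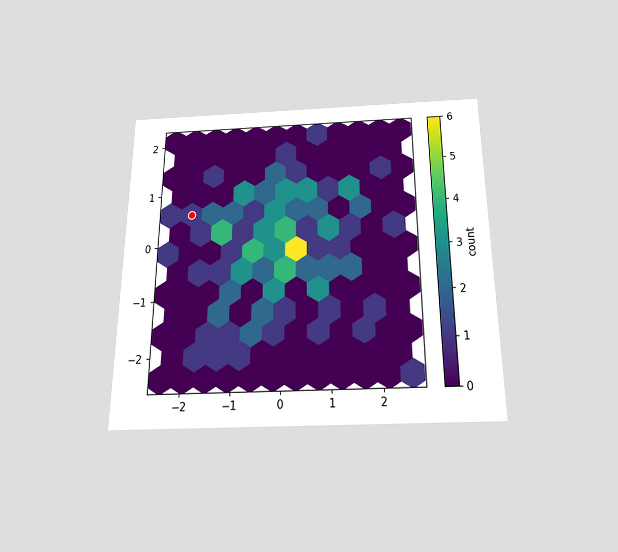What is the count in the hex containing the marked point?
The chart is viewed slightly from below. The marked hex reads 1 on the colorbar.

1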